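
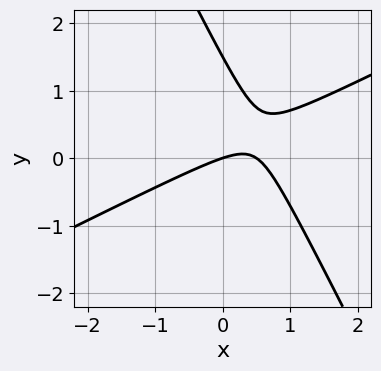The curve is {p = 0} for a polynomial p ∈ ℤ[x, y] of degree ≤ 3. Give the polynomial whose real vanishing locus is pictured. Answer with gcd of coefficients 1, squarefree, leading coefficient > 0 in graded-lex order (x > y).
2*x^2 - 3*x*y - 2*y^2 - x + 3*y

1. deg p = 2.
2. Reading off the gridlines: it meets the y-axis at y = 0 (among the integer gridlines); it crosses the x-axis at the gridline x = 0.
3. These observations pin down the coefficients.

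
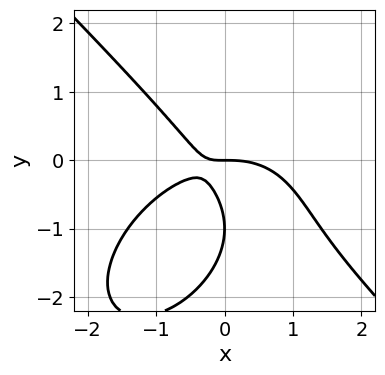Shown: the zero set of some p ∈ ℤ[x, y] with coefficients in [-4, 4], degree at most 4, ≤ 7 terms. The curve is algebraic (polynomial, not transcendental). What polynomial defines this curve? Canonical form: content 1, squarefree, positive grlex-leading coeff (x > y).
x^3 + y^3 + 2*x*y + 2*y^2 + y

(a) Degree: a generic line meets the curve in up to 3 points, so deg p = 3.
(b) Reading off the gridlines: among the integer gridlines, it crosses the y-axis at y ∈ {-1, 0}; one x-axis crossing is at x = 0.
(c) The integer polynomial consistent with all of this is the stated p.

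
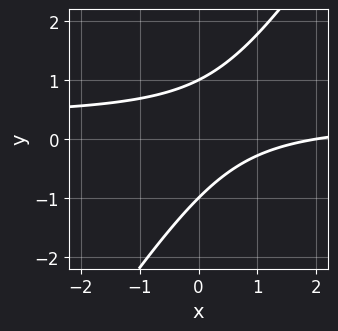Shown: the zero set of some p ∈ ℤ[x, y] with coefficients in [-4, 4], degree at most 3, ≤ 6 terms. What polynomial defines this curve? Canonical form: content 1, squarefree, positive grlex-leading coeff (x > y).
3*x*y - 2*y^2 - x + 2

Degree: a generic line meets the curve in up to 2 points, so deg p = 2.
Observable constraints: the y-axis gridline crossings are at y ∈ {-1, 1}; it meets the x-axis at x = 2 (among the integer gridlines).
These observations pin down the coefficients.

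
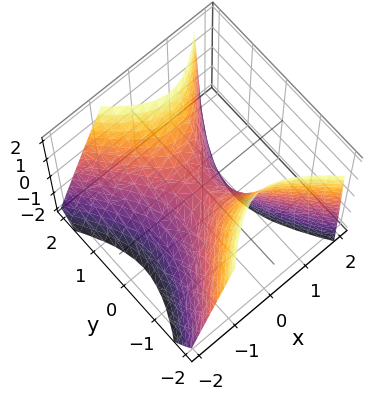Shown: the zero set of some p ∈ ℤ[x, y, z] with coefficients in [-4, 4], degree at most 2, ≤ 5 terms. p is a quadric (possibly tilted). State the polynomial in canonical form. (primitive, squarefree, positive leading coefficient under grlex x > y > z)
3*x^2 - x*z - 2*y^2 + 2*z

(a) The degree is 2 — no degree-1 surface has this shape.
(b) Observable constraints: one z-axis crossing is at z = 0; it meets the y-axis at y = 0 (among the integer gridlines).
(c) Matching integer coefficients to the picture gives p.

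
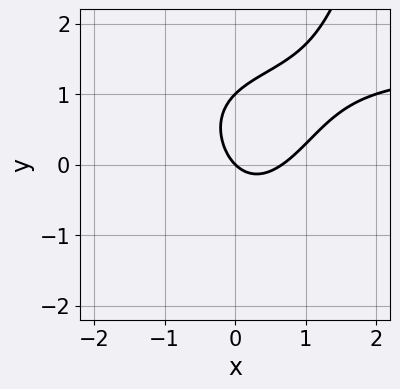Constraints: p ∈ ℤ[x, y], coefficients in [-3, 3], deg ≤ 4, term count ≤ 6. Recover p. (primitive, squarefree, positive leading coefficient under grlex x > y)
2*x^2*y - 3*x^2 - 2*y^2 + 2*x + 2*y

Degree: a generic line meets the curve in up to 3 points, so deg p = 3.
From the axis intercepts and sections: among the integer gridlines, it crosses the y-axis at y ∈ {0, 1}; it meets the x-axis at x = 0 (among the integer gridlines).
Fitting integer coefficients to these (and the overall shape) gives p.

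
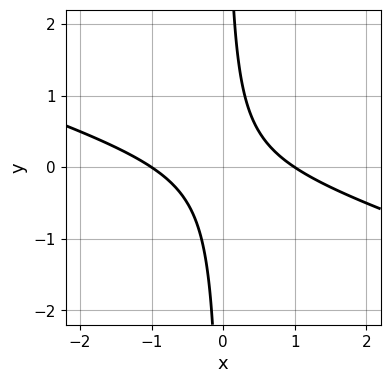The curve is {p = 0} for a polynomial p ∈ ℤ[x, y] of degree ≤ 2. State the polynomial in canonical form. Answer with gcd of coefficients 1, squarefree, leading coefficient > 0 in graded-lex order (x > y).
x^2 + 3*x*y - 1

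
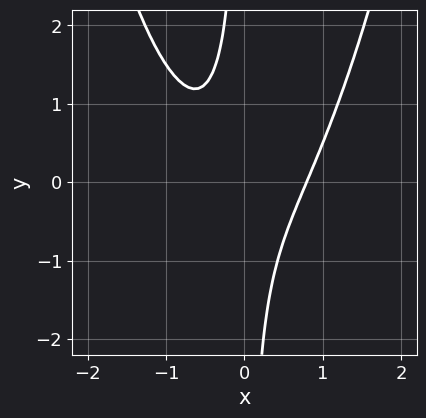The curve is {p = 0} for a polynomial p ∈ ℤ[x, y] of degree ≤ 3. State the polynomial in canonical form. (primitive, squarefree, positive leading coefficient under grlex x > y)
1. Degree: no degree-2 curve has this shape, so deg p = 3.
2. Observable constraints: the curve avoids every integer y-axis point in the box.
3. Solving for integer coefficients yields p as stated.

2*x^3 - 2*x*y - 1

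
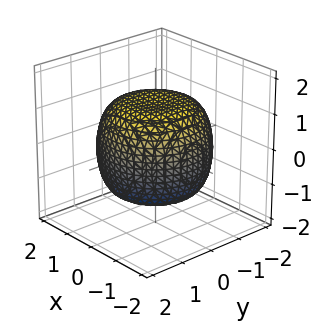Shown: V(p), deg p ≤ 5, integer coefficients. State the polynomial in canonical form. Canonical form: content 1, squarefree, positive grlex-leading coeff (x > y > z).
x^4 + 2*x^2*y^2 + y^4 - x^2 - y^2 + 2*z^2 - 3

The degree is 4 — a generic line meets the surface in up to 4 points.
Symmetry: the surface is invariant under rotation about z: p = q(x² + y², z).
Checking where it meets the axes: a circular section at z = 1 has radius between 1 and 2.
These observations pin down the coefficients.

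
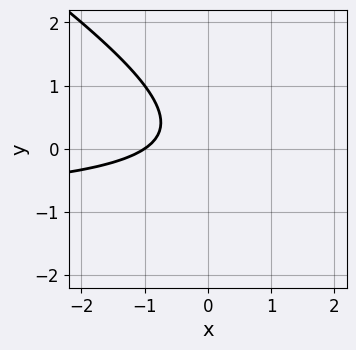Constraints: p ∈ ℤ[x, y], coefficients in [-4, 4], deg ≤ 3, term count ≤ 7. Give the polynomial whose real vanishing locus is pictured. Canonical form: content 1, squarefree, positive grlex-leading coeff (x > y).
1. deg p = 2. The shape is more complex than any degree-1 curve.
2. Observable constraints: it crosses the x-axis at the gridline x = -1; no y-intercept at any integer in the box.
3. Solving for integer coefficients yields p as stated.

2*x*y + 3*y^2 + 2*x - y + 2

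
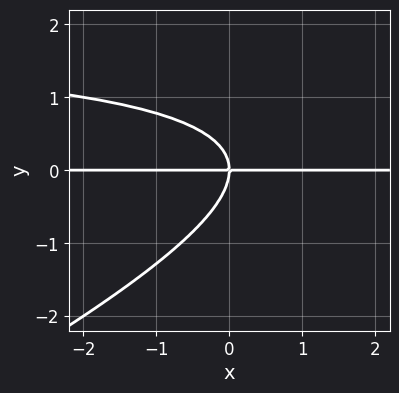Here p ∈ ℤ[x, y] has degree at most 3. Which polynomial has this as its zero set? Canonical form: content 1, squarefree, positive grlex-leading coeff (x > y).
x*y^2 - 2*y^3 - 2*x*y

1. The degree is 3 — a generic line meets the curve in up to 3 points.
2. Observable constraints: every point of the x-axis in the box is on the curve; it crosses the y-axis at the gridline y = 0.
3. These observations pin down the coefficients.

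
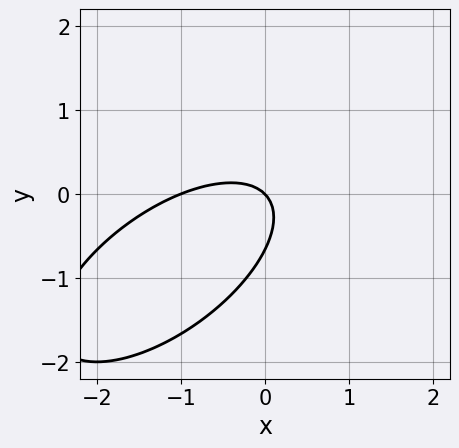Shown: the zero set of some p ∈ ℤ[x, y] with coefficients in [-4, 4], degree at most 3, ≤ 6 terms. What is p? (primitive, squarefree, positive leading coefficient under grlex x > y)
2*x^2 - 3*x*y + 3*y^2 + 2*x + 2*y

(a) Degree: the shape is more complex than any degree-1 curve, so deg p = 2.
(b) Reading off the gridlines: it meets the y-axis at y = 0 (among the integer gridlines); among the integer gridlines, it crosses the x-axis at x ∈ {-1, 0}.
(c) Putting this together gives p.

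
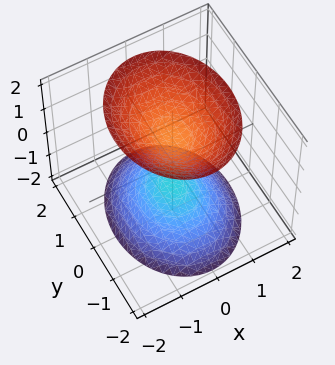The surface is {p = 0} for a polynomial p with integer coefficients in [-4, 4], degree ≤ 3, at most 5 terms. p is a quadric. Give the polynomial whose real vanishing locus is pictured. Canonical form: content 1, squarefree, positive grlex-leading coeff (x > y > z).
(a) There are 2 components. They look like related sheets of one shape, so recover p as a whole.
(b) Degree: two separate bowl-shaped sheets opening away from each other; a quadric, so deg p = 2.
(c) Symmetries: mirror symmetry z ↦ −z ⇒ only even powers of z; mirror symmetry x ↦ −x ⇒ only even powers of x; the y ↦ −y reflection is a symmetry, so y appears only in even powers.
(d) From the axis intercepts and sections: it misses every integer gridline on the y-axis; it misses every integer gridline on the x-axis; among the integer gridlines, it crosses the z-axis at z ∈ {-1, 1}.
(e) Assembling these constraints gives the stated polynomial.

3*x^2 + 2*y^2 - 2*z^2 + 2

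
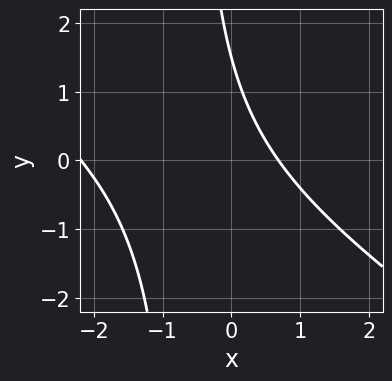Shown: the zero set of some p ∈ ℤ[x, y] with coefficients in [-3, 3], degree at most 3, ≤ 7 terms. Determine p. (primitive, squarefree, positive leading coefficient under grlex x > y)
1. deg p = 2. The shape is more complex than any degree-1 curve.
2. Solving for integer coefficients yields p as stated.

2*x^2 + 3*x*y + 3*x + 2*y - 3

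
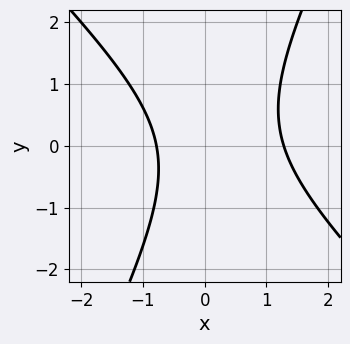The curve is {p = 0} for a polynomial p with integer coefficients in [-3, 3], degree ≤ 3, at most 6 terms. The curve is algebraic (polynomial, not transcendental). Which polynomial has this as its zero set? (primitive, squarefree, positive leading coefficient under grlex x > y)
(a) Degree: the shape is more complex than any degree-1 curve, so deg p = 2.
(b) From the visible intercepts: the curve avoids every integer y-axis point in the box.
(c) Together with the visible shape, these determine p as stated.

2*x^2 + x*y - y^2 - x - 2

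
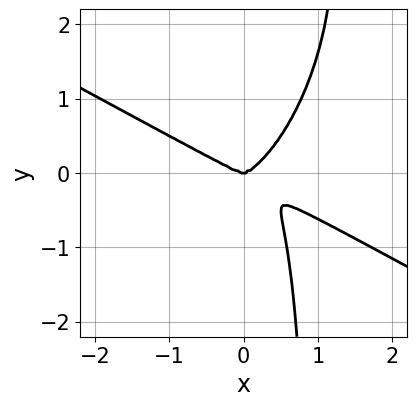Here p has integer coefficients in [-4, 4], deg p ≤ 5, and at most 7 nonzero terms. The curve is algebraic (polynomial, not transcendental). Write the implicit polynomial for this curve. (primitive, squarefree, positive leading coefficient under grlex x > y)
x^4 + x^3*y - x^2*y^2 + x*y^3 - y^3

(a) Degree: a generic line meets the curve in up to 4 points, so deg p = 4.
(b) From the visible intercepts: it meets the x-axis at x = 0 (among the integer gridlines); it crosses the y-axis at the gridline y = 0.
(c) Fitting integer coefficients to these (and the overall shape) gives p.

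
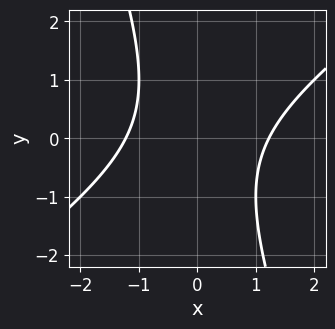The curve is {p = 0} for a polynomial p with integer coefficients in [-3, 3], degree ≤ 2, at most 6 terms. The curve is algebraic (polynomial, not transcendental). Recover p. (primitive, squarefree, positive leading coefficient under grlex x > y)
The degree is 2 — no degree-1 curve has this shape.
Observable constraints: no y-intercept at any integer in the box.
The integer polynomial consistent with all of this is the stated p.

2*x^2 - 2*x*y - y^2 - 3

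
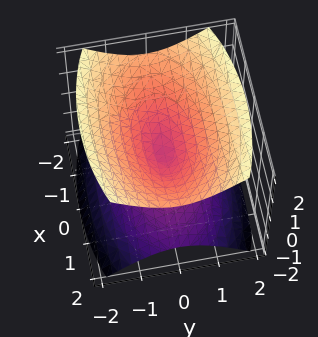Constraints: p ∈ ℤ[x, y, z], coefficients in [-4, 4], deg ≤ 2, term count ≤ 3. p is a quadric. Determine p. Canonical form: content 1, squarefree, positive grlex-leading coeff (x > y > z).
x^2 + 3*y^2 - 3*z^2

(a) I count 2 distinct pieces. Treating them together as one polynomial.
(b) The degree is 2 — a double cone through the origin; a quadric.
(c) Symmetries: it's symmetric under y → −y, forcing even powers of y; it's symmetric under z → −z, forcing even powers of z; mirror symmetry x ↦ −x ⇒ only even powers of x.
(d) From the axis intercepts and sections: it crosses the x-axis at the gridline x = 0; one y-axis crossing is at y = 0; it meets the z-axis at z = 0 (among the integer gridlines).
(e) These observations pin down the coefficients.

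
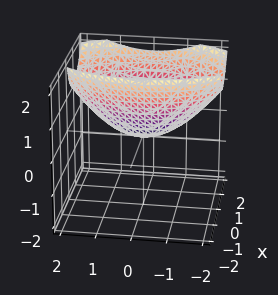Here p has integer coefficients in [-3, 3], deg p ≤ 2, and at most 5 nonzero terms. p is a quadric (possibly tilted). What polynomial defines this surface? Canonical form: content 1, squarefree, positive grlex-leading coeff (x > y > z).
3*x^2 - 2*x*z + y^2 - 3*z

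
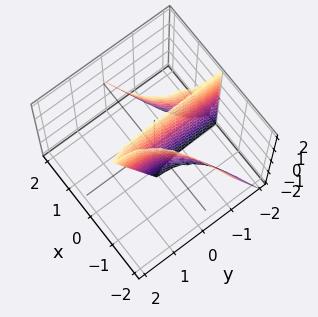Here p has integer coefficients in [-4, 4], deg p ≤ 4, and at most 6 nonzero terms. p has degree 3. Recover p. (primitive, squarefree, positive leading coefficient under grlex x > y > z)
(a) I count 2 distinct pieces. Treating them together as one polynomial.
(b) The degree is 3 — no degree-2 surface has this shape.
(c) From the axis intercepts and sections: the visible z-axis segment lies entirely on the surface; the visible y-axis segment lies entirely on the surface; one x-axis crossing is at x = 0.
(d) The integer polynomial consistent with all of this is the stated p.

x^3 - 3*x^2*y + x^2*z - 2*x^2 - x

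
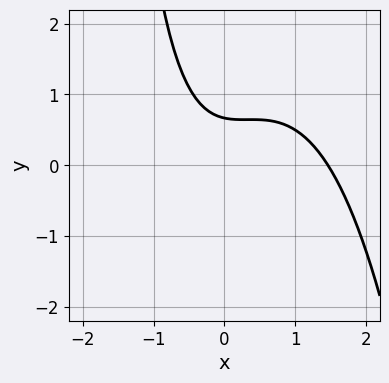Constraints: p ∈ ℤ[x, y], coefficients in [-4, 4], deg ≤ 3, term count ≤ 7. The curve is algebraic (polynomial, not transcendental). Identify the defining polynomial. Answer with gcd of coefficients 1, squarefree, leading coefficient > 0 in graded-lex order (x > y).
1. deg p = 3. The shape is more complex than any degree-2 curve.
2. Putting this together gives p.

2*x^3 - 2*x^2 + x*y + 3*y - 2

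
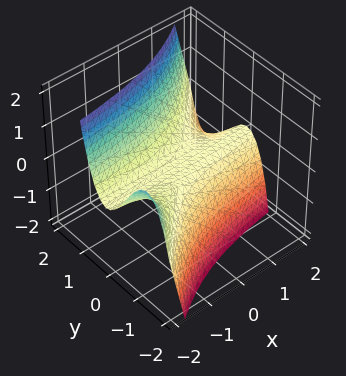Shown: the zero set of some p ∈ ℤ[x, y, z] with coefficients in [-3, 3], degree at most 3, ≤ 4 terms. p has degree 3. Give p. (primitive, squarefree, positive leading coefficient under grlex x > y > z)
x*y^2 - y^3 + z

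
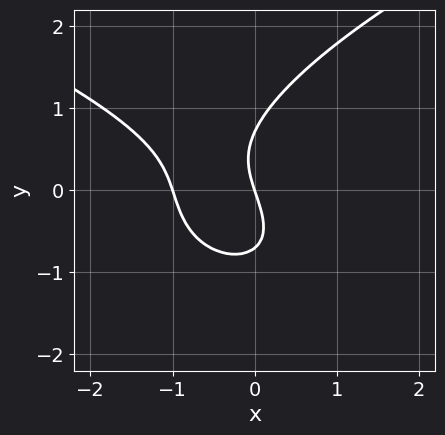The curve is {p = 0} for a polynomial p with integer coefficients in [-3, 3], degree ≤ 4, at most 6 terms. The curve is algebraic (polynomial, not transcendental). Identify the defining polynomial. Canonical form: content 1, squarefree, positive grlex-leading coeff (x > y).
deg p = 3. A generic line meets the curve in up to 3 points.
Against the integer gridlines: among the integer gridlines, it crosses the x-axis at x ∈ {-1, 0}; it crosses the y-axis at the gridline y = 0.
Fitting integer coefficients to these (and the overall shape) gives p.

2*y^3 - 3*x^2 - 2*x*y - 3*x - y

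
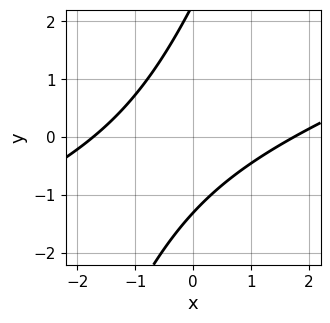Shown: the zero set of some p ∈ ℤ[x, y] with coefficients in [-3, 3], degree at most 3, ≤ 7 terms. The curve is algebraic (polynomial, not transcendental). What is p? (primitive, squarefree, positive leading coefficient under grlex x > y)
x^2 - 3*x*y + y^2 - y - 3

1. The degree is 2 — the shape is more complex than any degree-1 curve.
2. Matching integer coefficients to the picture gives p.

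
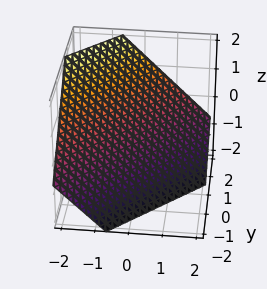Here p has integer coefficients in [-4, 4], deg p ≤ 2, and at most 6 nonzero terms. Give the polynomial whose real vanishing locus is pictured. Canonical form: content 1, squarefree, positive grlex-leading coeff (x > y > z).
3*x - 3*y + 3*z + 2

1. The degree is 1 — the surface is flat (a plane).
2. The integer polynomial consistent with all of this is the stated p.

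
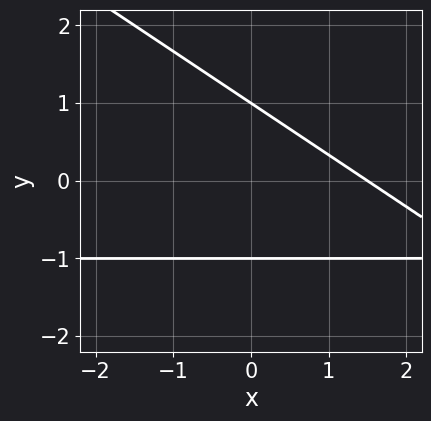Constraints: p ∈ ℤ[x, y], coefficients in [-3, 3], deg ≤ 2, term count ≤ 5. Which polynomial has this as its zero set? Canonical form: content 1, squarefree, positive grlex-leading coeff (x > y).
(a) Degree: a generic line meets the curve in up to 2 points, so deg p = 2.
(b) From the visible intercepts: among the integer gridlines, it crosses the y-axis at y ∈ {-1, 1}.
(c) Solving for integer coefficients yields p as stated.

2*x*y + 3*y^2 + 2*x - 3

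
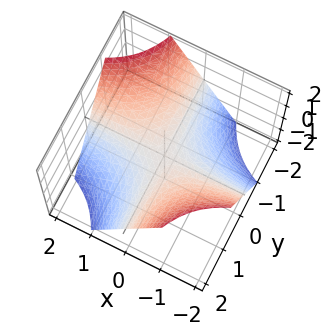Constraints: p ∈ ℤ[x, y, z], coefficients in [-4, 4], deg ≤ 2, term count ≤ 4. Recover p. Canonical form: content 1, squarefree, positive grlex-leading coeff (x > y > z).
x*y + z

(a) deg p = 2. A hyperbolic paraboloid; a quadric.
(b) From the axis intercepts and sections: every point of the y-axis in the box is on the surface; the visible x-axis segment lies entirely on the surface; it meets the z-axis at z = 0 (among the integer gridlines).
(c) The integer polynomial consistent with all of this is the stated p.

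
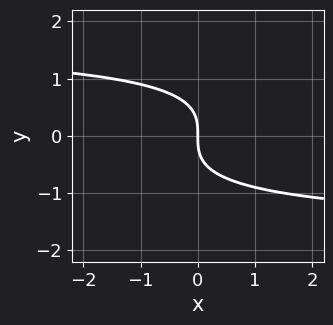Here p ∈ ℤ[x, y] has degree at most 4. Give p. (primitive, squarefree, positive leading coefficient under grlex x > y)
x*y^2 - 3*y^3 - 3*x

deg p = 3. No degree-2 curve has this shape.
From the visible intercepts: one y-axis crossing is at y = 0; it crosses the x-axis at the gridline x = 0.
Assembling these constraints gives the stated polynomial.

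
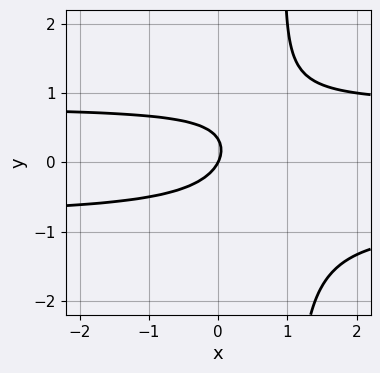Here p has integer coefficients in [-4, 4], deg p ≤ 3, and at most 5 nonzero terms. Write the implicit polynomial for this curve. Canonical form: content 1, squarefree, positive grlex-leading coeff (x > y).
The degree is 3 — no degree-2 curve has this shape.
Against the integer gridlines: one x-axis crossing is at x = 0; it crosses the y-axis at the gridline y = 0.
Putting this together gives p.

3*x*y^2 - 3*y^2 - 2*x + y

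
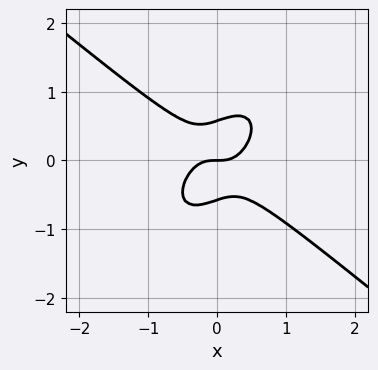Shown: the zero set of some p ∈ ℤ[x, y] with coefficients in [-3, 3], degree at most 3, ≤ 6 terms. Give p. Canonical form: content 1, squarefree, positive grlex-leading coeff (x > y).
Degree: a generic line meets the curve in up to 3 points, so deg p = 3.
Observable constraints: it meets the y-axis at y = 0 (among the integer gridlines); it meets the x-axis at x = 0 (among the integer gridlines).
These observations pin down the coefficients.

3*x^3 - 2*x*y^2 + 3*y^3 - y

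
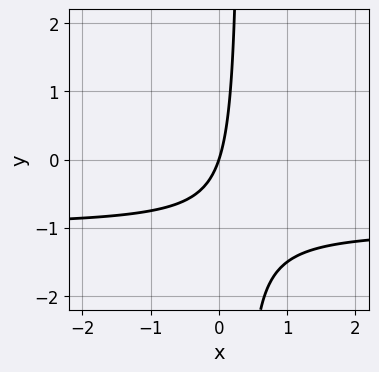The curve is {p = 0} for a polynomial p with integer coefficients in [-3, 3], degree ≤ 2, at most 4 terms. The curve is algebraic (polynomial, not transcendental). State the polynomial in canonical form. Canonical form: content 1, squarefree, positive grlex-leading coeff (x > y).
3*x*y + 3*x - y

deg p = 2. No degree-1 curve has this shape.
From the axis intercepts and sections: one x-axis crossing is at x = 0; it meets the y-axis at y = 0 (among the integer gridlines).
Matching integer coefficients to the picture gives p.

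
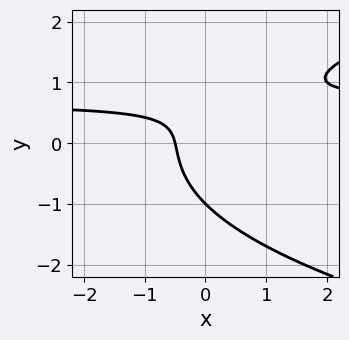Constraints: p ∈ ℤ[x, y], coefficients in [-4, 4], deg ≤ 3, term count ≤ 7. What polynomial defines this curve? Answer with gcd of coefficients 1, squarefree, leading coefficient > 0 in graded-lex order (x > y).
2*y^3 - 3*x*y + 2*x - y + 1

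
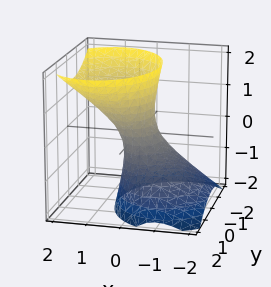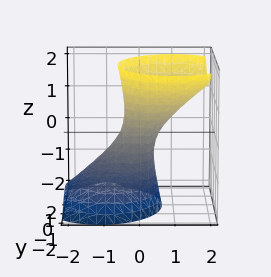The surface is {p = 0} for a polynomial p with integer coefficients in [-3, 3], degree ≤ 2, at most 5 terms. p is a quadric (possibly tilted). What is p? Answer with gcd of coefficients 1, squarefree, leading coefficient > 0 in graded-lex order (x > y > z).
3*x^2 - 3*x*z + 2*y^2 - z^2 - 1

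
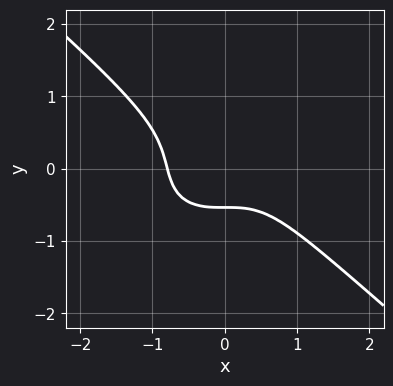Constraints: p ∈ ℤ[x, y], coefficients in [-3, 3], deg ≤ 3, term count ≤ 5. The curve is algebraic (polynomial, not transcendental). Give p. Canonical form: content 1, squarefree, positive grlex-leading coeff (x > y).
2*x^3 + 3*y^3 + y + 1

1. deg p = 3. No degree-2 curve has this shape.
2. The integer polynomial consistent with all of this is the stated p.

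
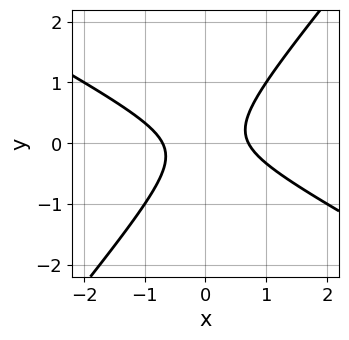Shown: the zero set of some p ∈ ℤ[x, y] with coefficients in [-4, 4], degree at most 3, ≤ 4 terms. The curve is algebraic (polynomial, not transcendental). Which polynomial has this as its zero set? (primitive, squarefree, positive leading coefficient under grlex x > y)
The degree is 2 — the shape is more complex than any degree-1 curve.
From the visible intercepts: no y-intercept at any integer in the box.
Putting this together gives p.

2*x^2 + 2*x*y - 3*y^2 - 1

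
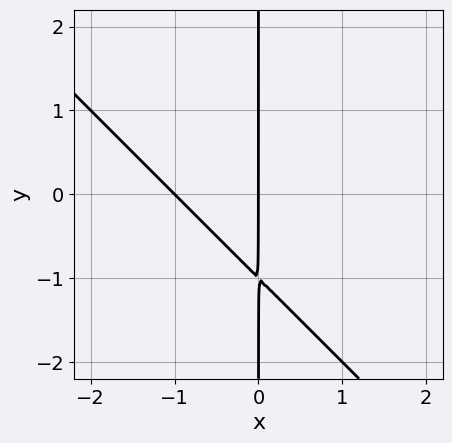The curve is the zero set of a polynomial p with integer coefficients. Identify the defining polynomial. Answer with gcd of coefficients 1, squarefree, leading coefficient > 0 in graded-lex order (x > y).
First, the degree is 2 — no degree-1 curve has this shape.
Then, against the integer gridlines: the x-axis gridline crossings are at x ∈ {-1, 0}; the visible y-axis segment lies entirely on the curve.
Finally, fitting integer coefficients to these (and the overall shape) gives p.

x^2 + x*y + x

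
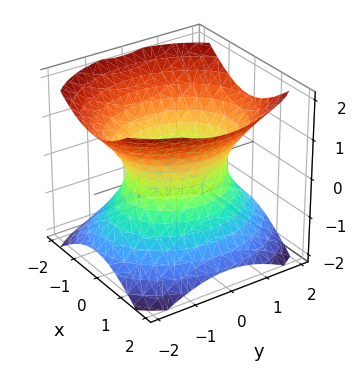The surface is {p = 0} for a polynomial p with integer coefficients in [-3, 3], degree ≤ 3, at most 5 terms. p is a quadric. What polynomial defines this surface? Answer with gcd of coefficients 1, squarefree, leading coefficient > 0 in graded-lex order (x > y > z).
3*x^2 + 2*y^2 - 3*z^2 - 3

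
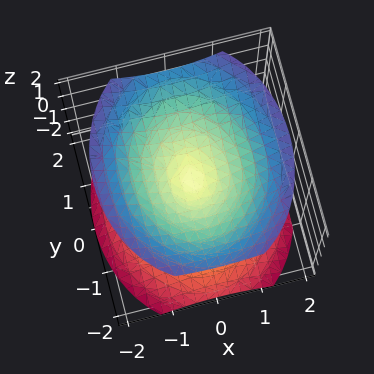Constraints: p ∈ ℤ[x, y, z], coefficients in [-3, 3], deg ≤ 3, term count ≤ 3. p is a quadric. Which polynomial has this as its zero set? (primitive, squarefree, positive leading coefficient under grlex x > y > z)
3*x^2 + 2*y^2 - 3*z^2

1. There are 2 components.
2. deg p = 2.
3. Symmetries: it's symmetric under x → −x, forcing even powers of x; mirror symmetry y ↦ −y ⇒ only even powers of y; it's symmetric under z → −z, forcing even powers of z.
4. Reading off the gridlines: it crosses the y-axis at the gridline y = 0; one z-axis crossing is at z = 0; it crosses the x-axis at the gridline x = 0.
5. The integer polynomial consistent with all of this is the stated p.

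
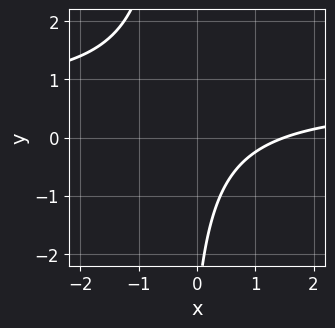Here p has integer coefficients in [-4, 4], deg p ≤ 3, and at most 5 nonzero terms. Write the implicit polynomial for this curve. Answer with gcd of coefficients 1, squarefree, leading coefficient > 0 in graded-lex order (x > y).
1. deg p = 2. No degree-1 curve has this shape.
2. From the axis intercepts and sections: no y-intercept at any integer in the box.
3. Matching integer coefficients to the picture gives p.

3*x*y - 2*x + y + 3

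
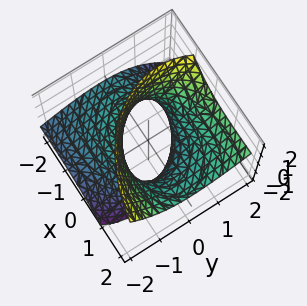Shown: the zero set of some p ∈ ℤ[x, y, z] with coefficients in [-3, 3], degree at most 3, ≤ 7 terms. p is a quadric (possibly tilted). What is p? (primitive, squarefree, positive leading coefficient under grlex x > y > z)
x^2 - 3*x*z + 2*y^2 - 2*y*z - z^2 - 2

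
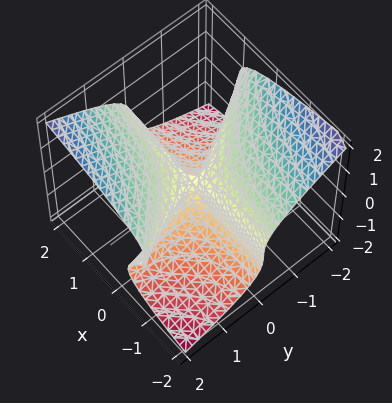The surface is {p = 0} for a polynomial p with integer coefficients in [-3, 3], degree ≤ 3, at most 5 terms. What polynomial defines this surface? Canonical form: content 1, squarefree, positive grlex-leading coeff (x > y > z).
The degree is 3 — the shape is more complex than any degree-2 surface.
Observable constraints: it meets the z-axis at z = 0 (among the integer gridlines); the visible x-axis segment lies entirely on the surface; one y-axis crossing is at y = 0.
Together with the visible shape, these determine p as stated.

y^2*z - 3*z^3 + 3*x*y + y^2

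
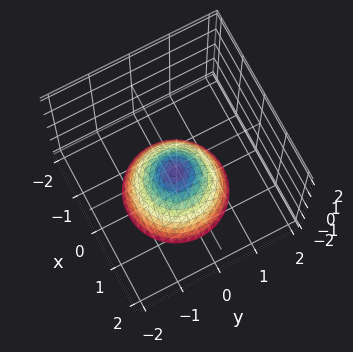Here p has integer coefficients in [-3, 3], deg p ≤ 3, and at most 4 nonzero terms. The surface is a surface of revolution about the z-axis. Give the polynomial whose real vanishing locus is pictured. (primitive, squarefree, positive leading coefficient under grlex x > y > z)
2*x^2 + 2*y^2 + 2*z + 1

First, deg p = 2. A generic line meets the surface in up to 2 points.
Then, symmetries: the surface is invariant under rotation about z: p = q(x² + y², z).
Then, observable constraints: no x-intercept at any integer in the box; it misses every integer gridline on the y-axis; a circular section at z = -1 has radius between 0 and 1.
Finally, together with the visible shape, these determine p as stated.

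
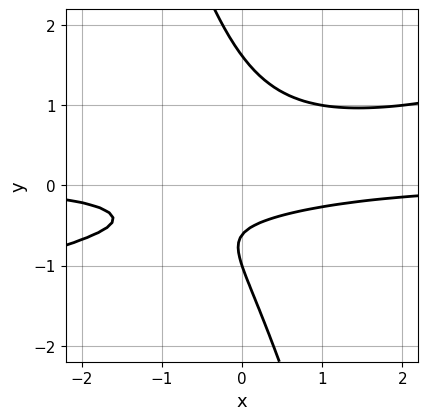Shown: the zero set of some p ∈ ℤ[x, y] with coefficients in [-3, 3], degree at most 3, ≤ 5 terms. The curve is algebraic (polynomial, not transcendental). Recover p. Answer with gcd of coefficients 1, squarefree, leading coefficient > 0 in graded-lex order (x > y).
x^2*y - 3*x*y^2 - y^3 + 2*y + 1

1. deg p = 3.
2. From the visible intercepts: it meets the y-axis at y = -1 (among the integer gridlines); it misses every integer gridline on the x-axis.
3. Assembling these constraints gives the stated polynomial.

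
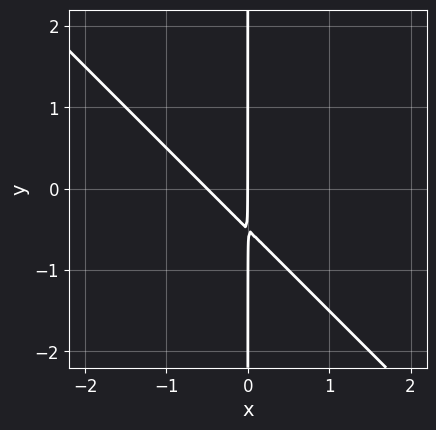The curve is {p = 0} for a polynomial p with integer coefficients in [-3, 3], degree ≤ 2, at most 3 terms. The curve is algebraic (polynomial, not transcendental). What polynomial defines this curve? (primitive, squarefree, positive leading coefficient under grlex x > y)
First, the degree is 2 — the shape is more complex than any degree-1 curve.
Then, checking where it meets the axes: one x-axis crossing is at x = 0; the visible y-axis segment lies entirely on the curve.
Finally, together with the visible shape, these determine p as stated.

2*x^2 + 2*x*y + x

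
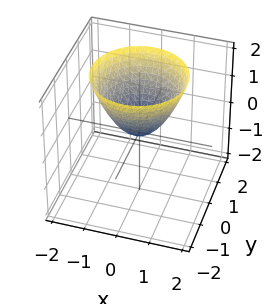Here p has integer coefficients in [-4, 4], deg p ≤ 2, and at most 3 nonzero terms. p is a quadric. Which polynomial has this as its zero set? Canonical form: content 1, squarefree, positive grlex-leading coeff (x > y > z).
x^2 + y^2 - z

deg p = 2.
Symmetries: rotational symmetry about the z-axis ⇒ p depends on x, y only through x² + y².
From the visible intercepts: it crosses the y-axis at the gridline y = 0; a circular section at z = 2 has radius between 1 and 2; one x-axis crossing is at x = 0.
Putting this together gives p.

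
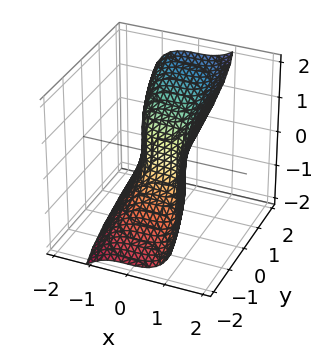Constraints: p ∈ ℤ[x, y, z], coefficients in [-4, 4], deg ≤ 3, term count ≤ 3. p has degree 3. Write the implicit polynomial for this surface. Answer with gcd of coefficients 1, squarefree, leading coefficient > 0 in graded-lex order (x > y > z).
First, deg p = 3. The shape is more complex than any degree-2 surface.
Then, against the integer gridlines: it crosses the x-axis at the gridline x = 0; it crosses the y-axis at the gridline y = 0; it meets the z-axis at z = 0 (among the integer gridlines).
Finally, matching integer coefficients to the picture gives p.

3*x^3 - z^3 + 3*y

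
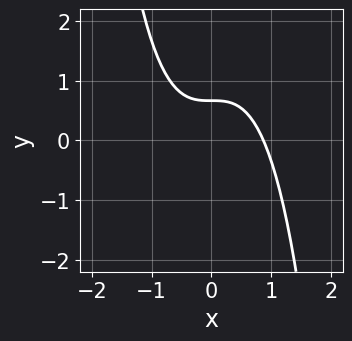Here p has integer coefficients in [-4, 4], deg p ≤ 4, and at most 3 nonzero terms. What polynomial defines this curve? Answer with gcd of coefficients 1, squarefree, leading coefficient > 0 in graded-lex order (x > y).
3*x^3 + 3*y - 2

The degree is 3 — the shape is more complex than any degree-2 curve.
Solving for integer coefficients yields p as stated.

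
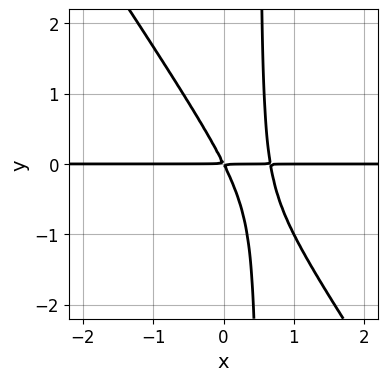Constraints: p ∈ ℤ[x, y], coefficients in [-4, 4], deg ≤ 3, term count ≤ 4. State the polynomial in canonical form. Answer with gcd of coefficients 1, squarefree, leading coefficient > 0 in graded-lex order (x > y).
3*x^2*y + 2*x*y^2 - 2*x*y - y^2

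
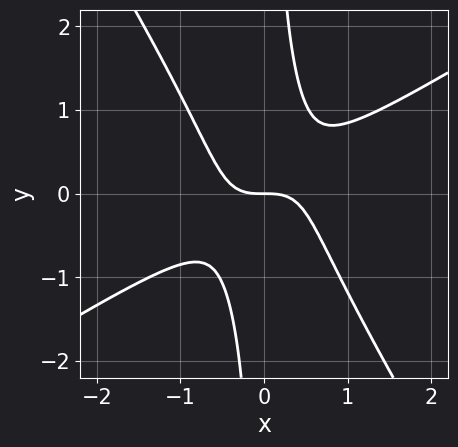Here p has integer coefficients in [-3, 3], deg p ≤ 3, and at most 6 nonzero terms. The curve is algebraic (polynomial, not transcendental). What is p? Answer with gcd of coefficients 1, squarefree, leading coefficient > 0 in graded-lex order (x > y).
First, deg p = 3. A generic line meets the curve in up to 3 points.
Next, from the axis intercepts and sections: it crosses the x-axis at the gridline x = 0; one y-axis crossing is at y = 0.
Finally, fitting integer coefficients to these (and the overall shape) gives p.

3*x^3 - 3*x^2*y - 3*x*y^2 + 2*y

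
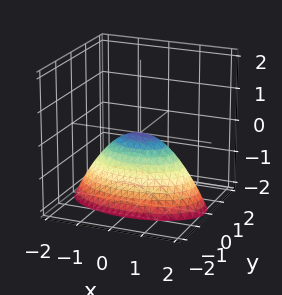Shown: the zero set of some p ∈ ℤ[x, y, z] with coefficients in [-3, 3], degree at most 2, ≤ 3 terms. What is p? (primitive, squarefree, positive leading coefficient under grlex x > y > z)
x^2 + 3*y^2 + 2*z

(a) The degree is 2 — a single bowl opening along one axis; a quadric.
(b) Symmetries: it's symmetric under y → −y, forcing even powers of y; the x ↦ −x reflection is a symmetry, so x appears only in even powers.
(c) Against the integer gridlines: one y-axis crossing is at y = 0; it meets the x-axis at x = 0 (among the integer gridlines); it crosses the z-axis at the gridline z = 0.
(d) The integer polynomial consistent with all of this is the stated p.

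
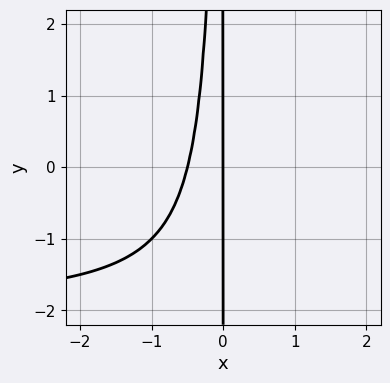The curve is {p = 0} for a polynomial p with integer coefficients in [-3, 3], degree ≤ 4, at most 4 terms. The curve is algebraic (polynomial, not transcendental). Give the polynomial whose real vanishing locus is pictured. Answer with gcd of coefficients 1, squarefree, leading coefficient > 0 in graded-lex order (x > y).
1. The degree is 3 — a generic line meets the curve in up to 3 points.
2. From the visible intercepts: it meets the x-axis at x = 0 (among the integer gridlines); every point of the y-axis in the box is on the curve.
3. The integer polynomial consistent with all of this is the stated p.

x^2*y + 2*x^2 + x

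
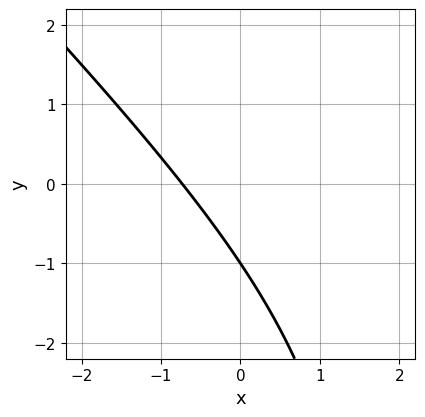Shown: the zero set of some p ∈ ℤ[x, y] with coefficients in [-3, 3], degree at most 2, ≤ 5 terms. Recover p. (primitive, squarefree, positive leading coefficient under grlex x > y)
1. Degree: a generic line meets the curve in up to 2 points, so deg p = 2.
2. Against the integer gridlines: one y-axis crossing is at y = -1.
3. Putting this together gives p.

x^2 + x*y - 2*x - 2*y - 2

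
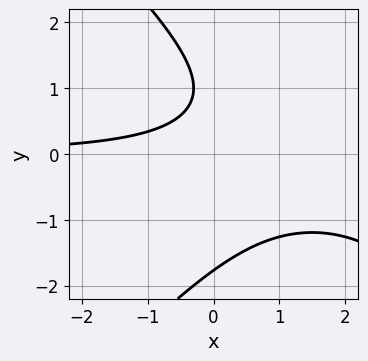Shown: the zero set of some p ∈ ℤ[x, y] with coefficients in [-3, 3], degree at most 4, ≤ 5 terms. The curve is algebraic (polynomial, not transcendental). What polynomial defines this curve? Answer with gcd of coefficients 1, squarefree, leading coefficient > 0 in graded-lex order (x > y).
x^2*y - y^3 - 3*x*y + 2*y - 2

(a) deg p = 3.
(b) Checking where it meets the axes: it misses every integer gridline on the x-axis.
(c) Together with the visible shape, these determine p as stated.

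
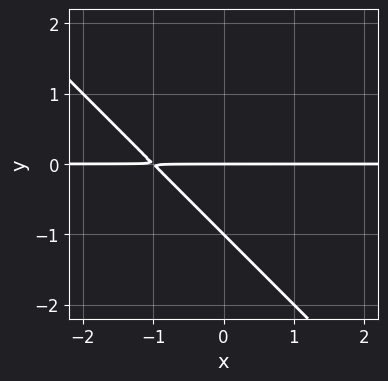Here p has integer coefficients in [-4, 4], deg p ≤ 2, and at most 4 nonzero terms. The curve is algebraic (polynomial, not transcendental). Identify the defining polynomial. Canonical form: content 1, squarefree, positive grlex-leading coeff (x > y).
The degree is 2 — a generic line meets the curve in up to 2 points.
Observable constraints: the y-axis gridline crossings are at y ∈ {-1, 0}; the visible x-axis segment lies entirely on the curve.
The integer polynomial consistent with all of this is the stated p.

x*y + y^2 + y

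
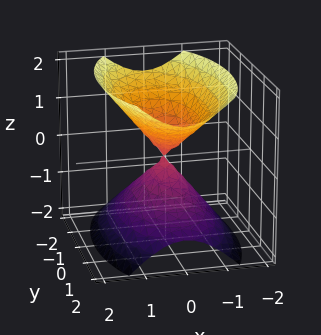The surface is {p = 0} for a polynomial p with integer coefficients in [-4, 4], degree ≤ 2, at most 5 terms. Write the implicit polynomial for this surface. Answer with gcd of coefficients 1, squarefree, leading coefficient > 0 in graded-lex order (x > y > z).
There are 2 components. They look like related sheets of one shape, so recover p as a whole.
The degree is 2 — a double cone through the origin; a quadric.
Symmetries: mirror symmetry z ↦ −z ⇒ only even powers of z; it's symmetric under y → −y, forcing even powers of y; it's symmetric under x → −x, forcing even powers of x.
From the axis intercepts and sections: it meets the z-axis at z = 0 (among the integer gridlines); it crosses the y-axis at the gridline y = 0; one x-axis crossing is at x = 0.
Fitting integer coefficients to these (and the overall shape) gives p.

3*x^2 + y^2 - 2*z^2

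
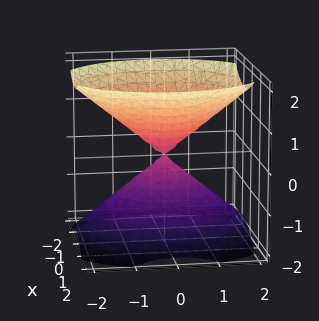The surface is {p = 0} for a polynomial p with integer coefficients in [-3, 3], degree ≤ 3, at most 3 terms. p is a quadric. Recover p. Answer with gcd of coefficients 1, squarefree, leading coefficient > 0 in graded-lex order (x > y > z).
(a) The picture has 2 separate pieces. They look like related sheets of one shape, so recover p as a whole.
(b) The degree is 2 — two nappes meeting at a single point; a quadric.
(c) Symmetries: it's symmetric under z → −z, forcing even powers of z; it's symmetric under x → −x, forcing even powers of x; mirror symmetry y ↦ −y ⇒ only even powers of y.
(d) Reading off the gridlines: it crosses the z-axis at the gridline z = 0; it crosses the y-axis at the gridline y = 0.
(e) The integer polynomial consistent with all of this is the stated p.

3*x^2 + 2*y^2 - 3*z^2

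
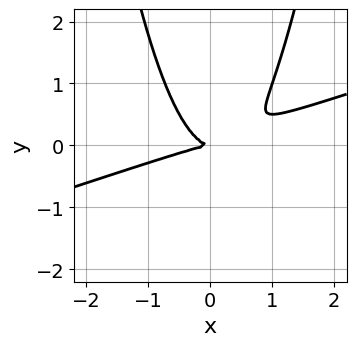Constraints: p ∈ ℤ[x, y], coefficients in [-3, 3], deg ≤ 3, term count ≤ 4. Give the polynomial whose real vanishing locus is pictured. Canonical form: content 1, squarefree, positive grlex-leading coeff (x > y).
x^3 - 3*x^2*y + 2*y^2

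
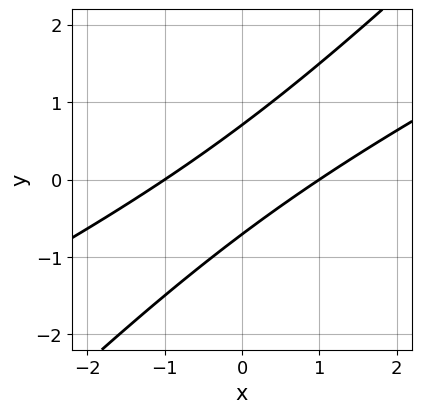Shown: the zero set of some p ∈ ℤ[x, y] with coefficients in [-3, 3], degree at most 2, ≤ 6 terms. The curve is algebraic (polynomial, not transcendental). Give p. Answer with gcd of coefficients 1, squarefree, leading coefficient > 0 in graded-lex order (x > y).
deg p = 2. A generic line meets the curve in up to 2 points.
Reading off the gridlines: among the integer gridlines, it crosses the x-axis at x ∈ {-1, 1}.
Fitting integer coefficients to these (and the overall shape) gives p.

x^2 - 3*x*y + 2*y^2 - 1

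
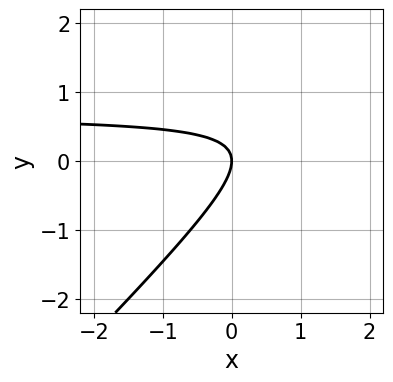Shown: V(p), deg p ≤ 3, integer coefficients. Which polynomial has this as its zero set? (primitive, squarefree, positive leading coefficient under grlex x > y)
3*x*y - 3*y^2 - 2*x

Degree: no degree-1 curve has this shape, so deg p = 2.
Checking where it meets the axes: one y-axis crossing is at y = 0; it meets the x-axis at x = 0 (among the integer gridlines).
Putting this together gives p.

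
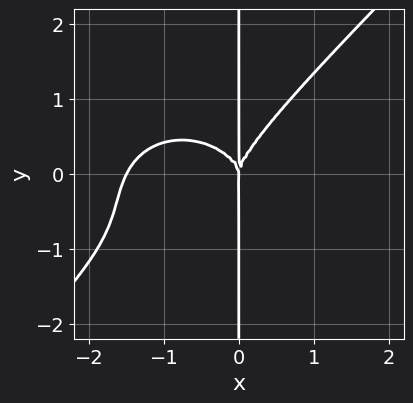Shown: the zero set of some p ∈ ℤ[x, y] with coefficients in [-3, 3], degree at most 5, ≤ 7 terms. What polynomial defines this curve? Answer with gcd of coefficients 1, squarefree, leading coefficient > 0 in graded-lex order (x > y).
(a) The degree is 4 — a generic line meets the curve in up to 4 points.
(b) Reading off the gridlines: the visible y-axis segment lies entirely on the curve; it meets the x-axis at x = 0 (among the integer gridlines).
(c) Together with the visible shape, these determine p as stated.

2*x^4 - x^3*y + 2*x^2*y^2 - 3*x*y^3 + 3*x^3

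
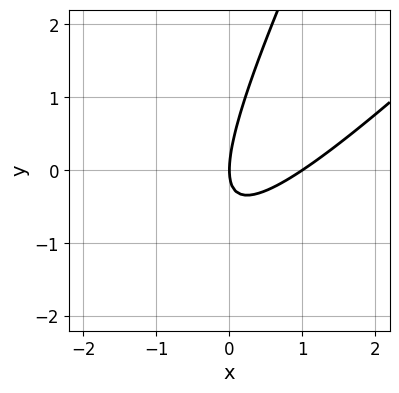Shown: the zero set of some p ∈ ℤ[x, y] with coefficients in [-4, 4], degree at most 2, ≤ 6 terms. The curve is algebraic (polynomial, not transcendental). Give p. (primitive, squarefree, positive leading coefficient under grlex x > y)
2*x^2 - 3*x*y + y^2 - 2*x

First, deg p = 2. The shape is more complex than any degree-1 curve.
Next, against the integer gridlines: it crosses the y-axis at the gridline y = 0; the x-axis gridline crossings are at x ∈ {0, 1}.
Finally, solving for integer coefficients yields p as stated.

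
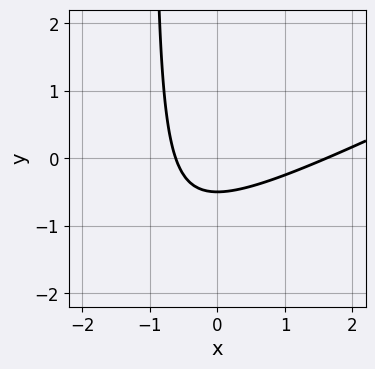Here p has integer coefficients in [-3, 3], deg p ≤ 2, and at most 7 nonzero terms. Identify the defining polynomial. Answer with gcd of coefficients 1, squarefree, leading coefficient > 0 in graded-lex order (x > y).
1. Degree: no degree-1 curve has this shape, so deg p = 2.
2. Matching integer coefficients to the picture gives p.

x^2 - 2*x*y - x - 2*y - 1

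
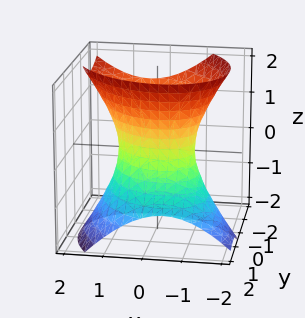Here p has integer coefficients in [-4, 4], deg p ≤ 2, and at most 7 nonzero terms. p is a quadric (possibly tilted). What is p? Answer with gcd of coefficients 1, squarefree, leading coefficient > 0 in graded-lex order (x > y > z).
2*x^2 + x*y + 2*y^2 + 2*y*z - z^2 - 2

The degree is 2 — no degree-1 surface has this shape.
From the axis intercepts and sections: the y-axis gridline crossings are at y ∈ {-1, 1}; it misses every integer gridline on the z-axis; the x-axis gridline crossings are at x ∈ {-1, 1}.
Matching integer coefficients to the picture gives p.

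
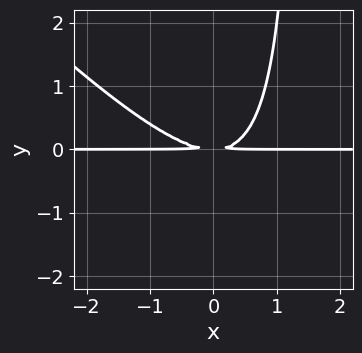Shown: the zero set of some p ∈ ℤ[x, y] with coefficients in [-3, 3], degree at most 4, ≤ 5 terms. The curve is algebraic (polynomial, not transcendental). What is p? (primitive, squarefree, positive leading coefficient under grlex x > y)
First, degree: a generic line meets the curve in up to 3 points, so deg p = 3.
Then, against the integer gridlines: every point of the x-axis in the box is on the curve.
Finally, solving for integer coefficients yields p as stated.

2*x^2*y + 2*x*y^2 - 3*y^2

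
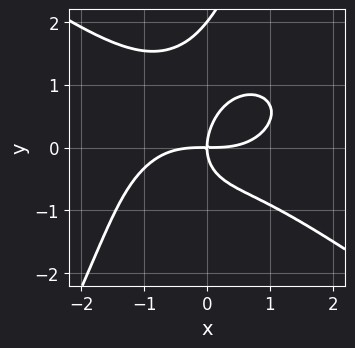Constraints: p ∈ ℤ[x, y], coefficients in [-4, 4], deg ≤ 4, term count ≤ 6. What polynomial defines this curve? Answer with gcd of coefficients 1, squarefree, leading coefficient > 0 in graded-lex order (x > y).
x^4 + 2*x*y^3 - y^4 + 2*y^3 - 3*x*y

deg p = 4. A generic line meets the curve in up to 4 points.
Observable constraints: among the integer gridlines, it crosses the y-axis at y ∈ {0, 2}; it meets the x-axis at x = 0 (among the integer gridlines).
Assembling these constraints gives the stated polynomial.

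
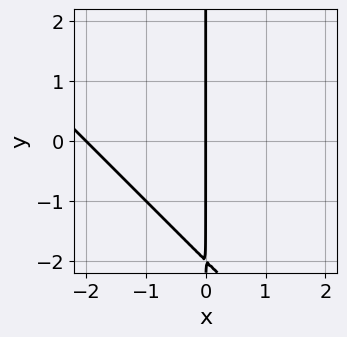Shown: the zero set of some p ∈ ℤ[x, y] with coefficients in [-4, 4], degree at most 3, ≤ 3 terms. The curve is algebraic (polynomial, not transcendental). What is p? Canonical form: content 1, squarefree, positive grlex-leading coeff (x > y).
x^2 + x*y + 2*x

First, deg p = 2. A generic line meets the curve in up to 2 points.
Next, against the integer gridlines: among the integer gridlines, it crosses the x-axis at x ∈ {-2, 0}; the visible y-axis segment lies entirely on the curve.
Finally, the integer polynomial consistent with all of this is the stated p.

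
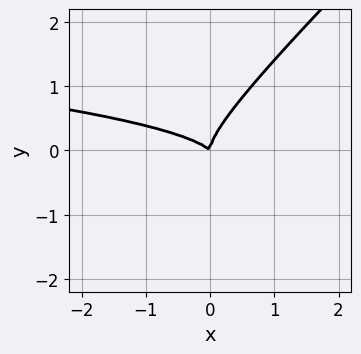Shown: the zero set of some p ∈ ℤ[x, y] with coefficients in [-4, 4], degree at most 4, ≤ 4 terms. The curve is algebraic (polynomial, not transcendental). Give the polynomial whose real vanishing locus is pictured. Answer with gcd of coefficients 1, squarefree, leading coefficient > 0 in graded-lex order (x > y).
3*x*y^2 - 3*y^3 + x^2 + x*y

1. The degree is 3 — a generic line meets the curve in up to 3 points.
2. Observable constraints: it meets the y-axis at y = 0 (among the integer gridlines); it crosses the x-axis at the gridline x = 0.
3. Fitting integer coefficients to these (and the overall shape) gives p.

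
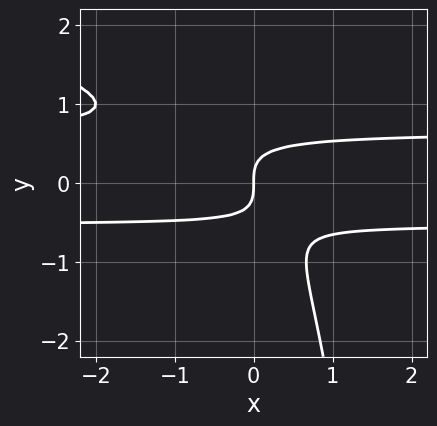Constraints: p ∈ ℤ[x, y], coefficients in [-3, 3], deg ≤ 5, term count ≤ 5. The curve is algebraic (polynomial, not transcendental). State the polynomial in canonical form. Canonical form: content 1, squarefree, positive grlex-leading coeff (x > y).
x*y^3 - 3*x*y^2 - 2*y^3 + x

First, deg p = 4. The shape is more complex than any degree-3 curve.
Then, observable constraints: it meets the y-axis at y = 0 (among the integer gridlines); it crosses the x-axis at the gridline x = 0.
Finally, assembling these constraints gives the stated polynomial.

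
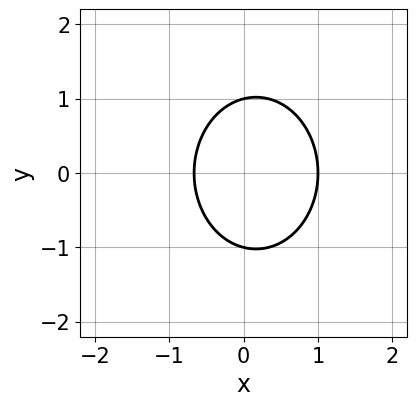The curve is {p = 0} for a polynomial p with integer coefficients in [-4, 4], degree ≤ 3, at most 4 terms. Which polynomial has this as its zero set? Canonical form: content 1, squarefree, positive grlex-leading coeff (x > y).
3*x^2 + 2*y^2 - x - 2

The degree is 2 — a generic line meets the curve in up to 2 points.
Symmetries: mirror symmetry y ↦ −y ⇒ only even powers of y.
Against the integer gridlines: among the integer gridlines, it crosses the y-axis at y ∈ {-1, 1}; it crosses the x-axis at the gridline x = 1.
Assembling these constraints gives the stated polynomial.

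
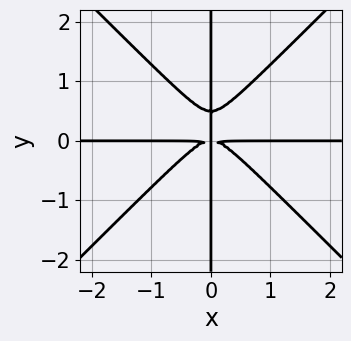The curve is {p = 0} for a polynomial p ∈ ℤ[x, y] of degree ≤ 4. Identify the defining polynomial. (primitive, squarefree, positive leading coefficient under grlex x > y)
2*x^3*y - 2*x*y^3 + x*y^2

deg p = 4. No degree-3 curve has this shape.
From the axis intercepts and sections: the visible y-axis segment lies entirely on the curve; the visible x-axis segment lies entirely on the curve.
These observations pin down the coefficients.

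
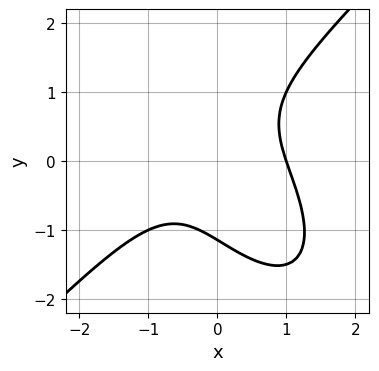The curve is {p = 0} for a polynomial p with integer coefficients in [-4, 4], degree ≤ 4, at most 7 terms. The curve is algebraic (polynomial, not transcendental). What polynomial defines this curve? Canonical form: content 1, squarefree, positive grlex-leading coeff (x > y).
3*x^3 - x*y^2 - 2*y^3 + 3*x*y - 3

First, deg p = 3.
Then, observable constraints: it crosses the x-axis at the gridline x = 1.
Finally, fitting integer coefficients to these (and the overall shape) gives p.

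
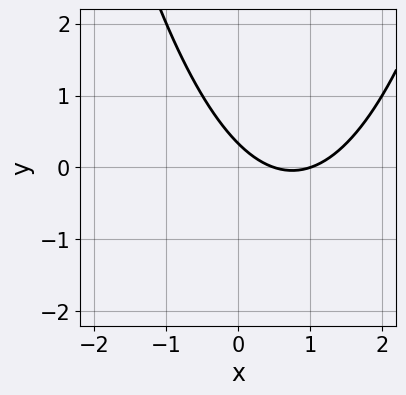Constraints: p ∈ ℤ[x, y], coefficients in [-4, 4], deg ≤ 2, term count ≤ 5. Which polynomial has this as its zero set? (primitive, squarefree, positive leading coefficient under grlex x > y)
2*x^2 - 3*x - 3*y + 1

deg p = 2. The shape is more complex than any degree-1 curve.
Checking where it meets the axes: one x-axis crossing is at x = 1.
Assembling these constraints gives the stated polynomial.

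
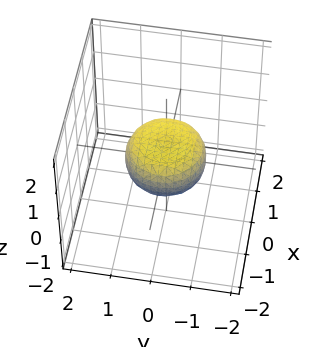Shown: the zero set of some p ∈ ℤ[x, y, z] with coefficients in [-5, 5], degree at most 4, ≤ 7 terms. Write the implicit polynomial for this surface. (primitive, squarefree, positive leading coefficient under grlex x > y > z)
2*x^4 + 4*x^2*y^2 + 2*y^4 - x^2 - y^2 + 3*z^2 - 1

The degree is 4 — the shape is more complex than any degree-3 surface.
Symmetries: the z-axis is an axis of rotation, so x and y enter only as x² + y².
From the visible intercepts: a circular section at z = 0 has radius exactly 1; among the integer gridlines, it crosses the x-axis at x ∈ {-1, 1}.
The integer polynomial consistent with all of this is the stated p. Check: (0, 1, 0) on the y-axis lies on the surface, and p(0, 1, 0) = 0. ✓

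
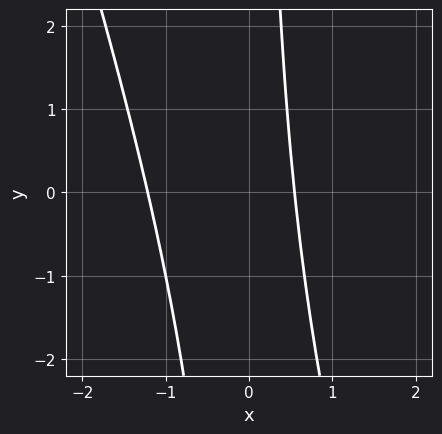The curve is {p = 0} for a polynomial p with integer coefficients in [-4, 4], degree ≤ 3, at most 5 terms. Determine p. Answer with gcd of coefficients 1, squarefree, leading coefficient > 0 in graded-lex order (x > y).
(a) Degree: no degree-1 curve has this shape, so deg p = 2.
(b) From the visible intercepts: no y-intercept at any integer in the box.
(c) Together with the visible shape, these determine p as stated.

3*x^2 + x*y + 2*x - 2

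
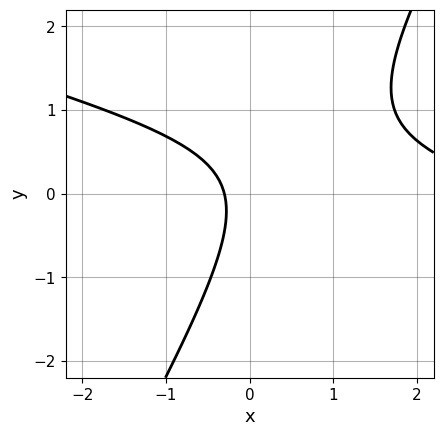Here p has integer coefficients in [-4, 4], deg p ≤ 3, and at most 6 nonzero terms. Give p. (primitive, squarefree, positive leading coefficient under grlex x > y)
1. deg p = 2. A generic line meets the curve in up to 2 points.
2. Against the integer gridlines: no y-intercept at any integer in the box.
3. Solving for integer coefficients yields p as stated.

x^2 + 3*x*y - 2*y^2 - 3*x - 1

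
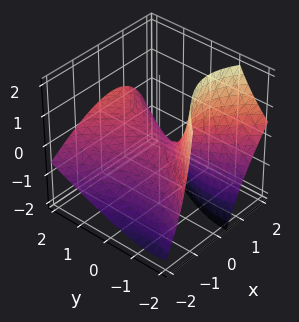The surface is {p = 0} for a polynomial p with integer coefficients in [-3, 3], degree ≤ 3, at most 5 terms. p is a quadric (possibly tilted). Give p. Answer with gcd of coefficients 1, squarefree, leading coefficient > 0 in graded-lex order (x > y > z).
2*x^2 - 2*x*z - y^2 + 2*y*z + 3*z

First, the degree is 2 — no degree-1 surface has this shape.
Then, reading off the gridlines: it meets the y-axis at y = 0 (among the integer gridlines); one x-axis crossing is at x = 0; one z-axis crossing is at z = 0.
Finally, putting this together gives p.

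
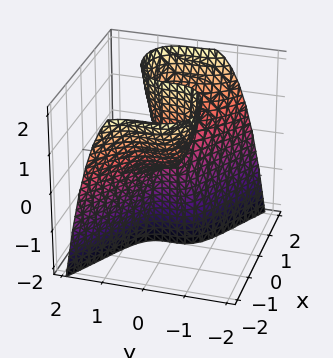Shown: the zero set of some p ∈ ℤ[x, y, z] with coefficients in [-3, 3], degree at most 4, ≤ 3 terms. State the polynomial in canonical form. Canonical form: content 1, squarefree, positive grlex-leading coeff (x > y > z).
x^3 + 3*y^3 - 2*x*z

Degree: a generic line meets the surface in up to 3 points, so deg p = 3.
Against the integer gridlines: it meets the y-axis at y = 0 (among the integer gridlines); every point of the z-axis in the box is on the surface; one x-axis crossing is at x = 0.
These observations pin down the coefficients.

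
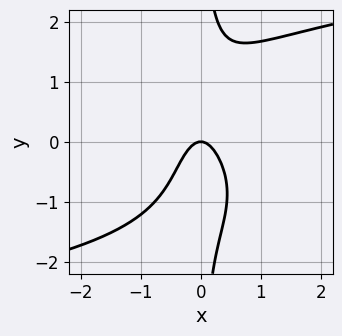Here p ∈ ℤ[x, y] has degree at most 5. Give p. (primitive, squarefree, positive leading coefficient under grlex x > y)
The degree is 4 — a generic line meets the curve in up to 4 points.
From the axis intercepts and sections: it crosses the x-axis at the gridline x = 0; it meets the y-axis at y = 0 (among the integer gridlines).
Matching integer coefficients to the picture gives p.

x*y^3 - 3*x^2 - y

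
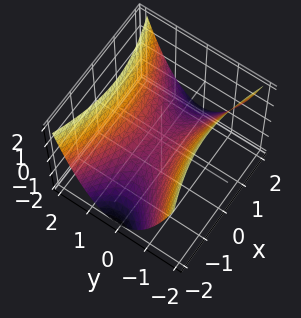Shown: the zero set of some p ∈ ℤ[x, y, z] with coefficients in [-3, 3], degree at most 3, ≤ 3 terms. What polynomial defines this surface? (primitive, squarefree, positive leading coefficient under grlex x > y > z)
x^2 - 3*y^2 + 3*z

(a) The degree is 2 — a hyperbolic paraboloid; a quadric.
(b) Symmetries: it's symmetric under y → −y, forcing even powers of y; mirror symmetry x ↦ −x ⇒ only even powers of x.
(c) Against the integer gridlines: it meets the y-axis at y = 0 (among the integer gridlines); it meets the z-axis at z = 0 (among the integer gridlines).
(d) Matching integer coefficients to the picture gives p.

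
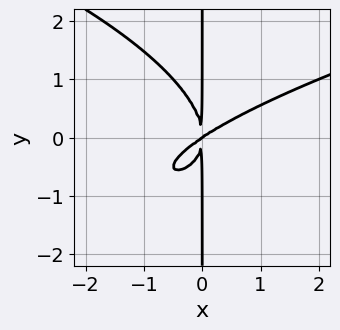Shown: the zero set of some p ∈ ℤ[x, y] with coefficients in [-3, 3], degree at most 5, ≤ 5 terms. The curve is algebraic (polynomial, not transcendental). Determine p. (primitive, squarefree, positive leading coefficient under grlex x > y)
First, degree: the shape is more complex than any degree-3 curve, so deg p = 4.
Next, observable constraints: every point of the y-axis in the box is on the curve; it crosses the x-axis at the gridline x = 0.
Finally, solving for integer coefficients yields p as stated.

2*x*y^3 - 2*x^3 + 3*x^2*y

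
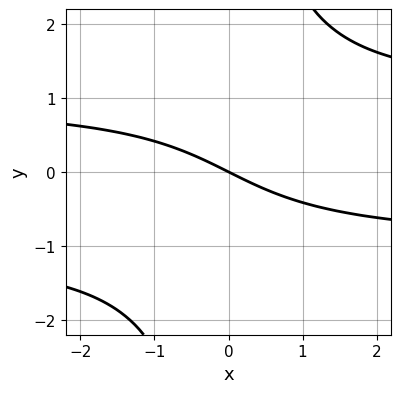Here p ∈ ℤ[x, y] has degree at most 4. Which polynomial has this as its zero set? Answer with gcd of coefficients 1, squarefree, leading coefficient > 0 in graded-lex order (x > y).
(a) The degree is 3 — no degree-2 curve has this shape.
(b) From the axis intercepts and sections: one x-axis crossing is at x = 0; it crosses the y-axis at the gridline y = 0.
(c) The integer polynomial consistent with all of this is the stated p.

x*y^2 - x - 2*y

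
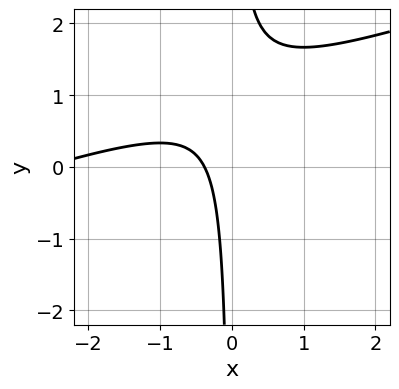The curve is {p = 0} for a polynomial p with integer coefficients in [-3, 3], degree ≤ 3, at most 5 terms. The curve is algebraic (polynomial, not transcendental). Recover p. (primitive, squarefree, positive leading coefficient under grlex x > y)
First, deg p = 2.
Next, reading off the gridlines: it misses every integer gridline on the y-axis.
Finally, solving for integer coefficients yields p as stated.

x^2 - 3*x*y + 3*x + 1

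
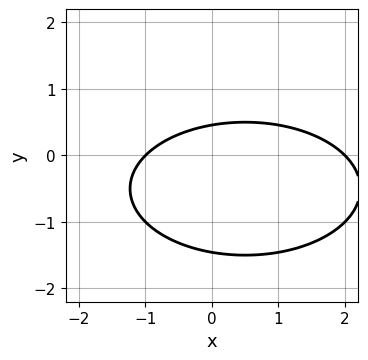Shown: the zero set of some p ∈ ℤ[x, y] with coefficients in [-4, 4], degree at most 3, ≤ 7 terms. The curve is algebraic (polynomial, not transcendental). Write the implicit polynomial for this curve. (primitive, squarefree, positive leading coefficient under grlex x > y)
1. deg p = 2.
2. Reading off the gridlines: the x-axis gridline crossings are at x ∈ {-1, 2}.
3. Fitting integer coefficients to these (and the overall shape) gives p.

x^2 + 3*y^2 - x + 3*y - 2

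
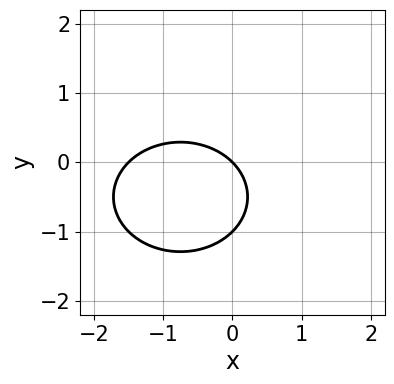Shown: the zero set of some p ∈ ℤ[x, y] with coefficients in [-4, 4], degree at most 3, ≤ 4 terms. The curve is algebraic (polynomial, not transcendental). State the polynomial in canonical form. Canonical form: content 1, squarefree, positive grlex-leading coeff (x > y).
(a) deg p = 2. A generic line meets the curve in up to 2 points.
(b) Checking where it meets the axes: the y-axis gridline crossings are at y ∈ {-1, 0}; it meets the x-axis at x = 0 (among the integer gridlines).
(c) Together with the visible shape, these determine p as stated.

2*x^2 + 3*y^2 + 3*x + 3*y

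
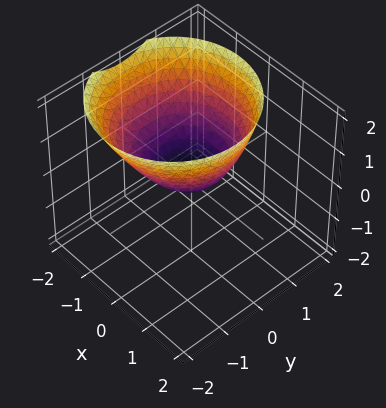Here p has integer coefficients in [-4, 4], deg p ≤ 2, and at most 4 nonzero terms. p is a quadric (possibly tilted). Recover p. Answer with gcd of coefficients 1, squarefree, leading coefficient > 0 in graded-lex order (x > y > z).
2*x^2 + x*z + 2*y^2 - 3*z

1. deg p = 2. A generic line meets the surface in up to 2 points.
2. From the axis intercepts and sections: one y-axis crossing is at y = 0; it crosses the z-axis at the gridline z = 0; one x-axis crossing is at x = 0.
3. Assembling these constraints gives the stated polynomial.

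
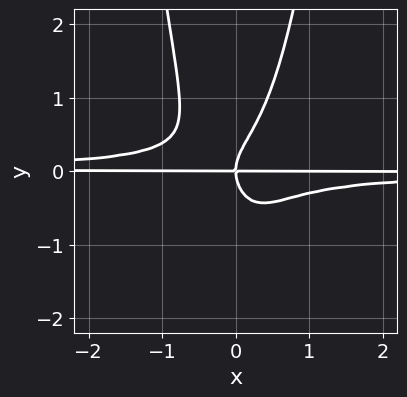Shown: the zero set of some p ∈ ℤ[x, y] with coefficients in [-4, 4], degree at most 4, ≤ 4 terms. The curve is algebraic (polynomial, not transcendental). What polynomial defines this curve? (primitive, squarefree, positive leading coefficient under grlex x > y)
3*x^2*y^2 - y^3 + x*y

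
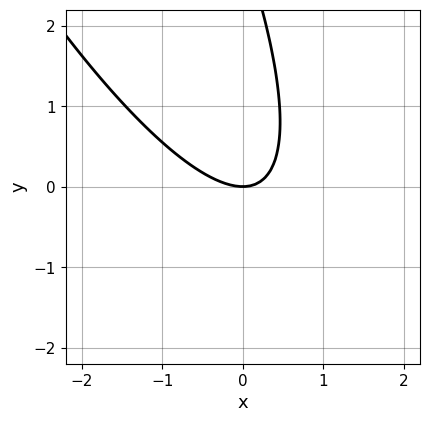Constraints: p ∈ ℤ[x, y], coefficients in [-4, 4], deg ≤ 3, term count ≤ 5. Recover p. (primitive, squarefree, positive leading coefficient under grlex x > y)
Degree: no degree-1 curve has this shape, so deg p = 2.
Reading off the gridlines: it meets the x-axis at x = 0 (among the integer gridlines); it crosses the y-axis at the gridline y = 0.
Matching integer coefficients to the picture gives p.

3*x^2 + 3*x*y + y^2 - 3*y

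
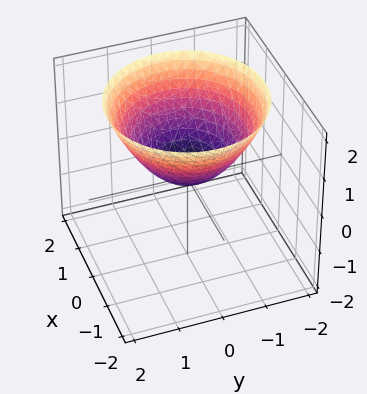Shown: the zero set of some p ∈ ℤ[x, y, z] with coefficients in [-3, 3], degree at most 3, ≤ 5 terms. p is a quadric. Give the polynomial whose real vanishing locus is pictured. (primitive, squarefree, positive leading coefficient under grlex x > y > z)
deg p = 2.
By symmetry, every cross-section ⟂ z is a circle, so x, y appear only via x² + y².
Against the integer gridlines: one y-axis crossing is at y = 0; one x-axis crossing is at x = 0.
These observations pin down the coefficients.

2*x^2 + 2*y^2 - 3*z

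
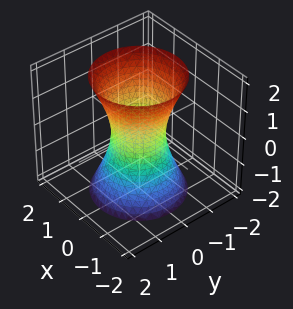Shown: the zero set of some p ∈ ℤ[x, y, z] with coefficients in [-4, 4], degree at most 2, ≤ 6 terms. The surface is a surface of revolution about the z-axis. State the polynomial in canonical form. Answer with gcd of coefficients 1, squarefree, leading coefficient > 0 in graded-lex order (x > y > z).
(a) Degree: the shape is more complex than any degree-1 surface, so deg p = 2.
(b) Symmetries: rotational symmetry about the z-axis ⇒ p depends on x, y only through x² + y².
(c) Observable constraints: no z-intercept at any integer in the box; a circular section at z = 0 has radius between 0 and 1.
(d) Solving for integer coefficients yields p as stated.

3*x^2 + 3*y^2 - z^2 - 2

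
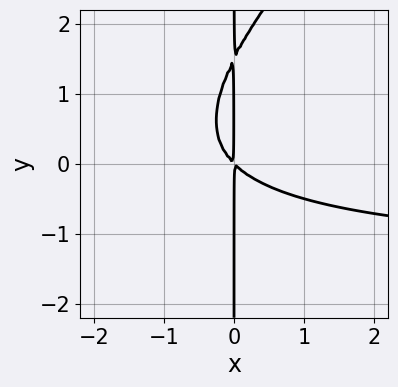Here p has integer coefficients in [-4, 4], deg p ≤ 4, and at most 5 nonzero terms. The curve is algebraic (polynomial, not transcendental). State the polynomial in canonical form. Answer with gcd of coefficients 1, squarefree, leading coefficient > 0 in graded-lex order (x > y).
2*x^2*y - 2*x*y^2 + 3*x^2 + 3*x*y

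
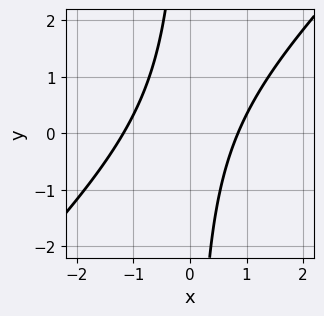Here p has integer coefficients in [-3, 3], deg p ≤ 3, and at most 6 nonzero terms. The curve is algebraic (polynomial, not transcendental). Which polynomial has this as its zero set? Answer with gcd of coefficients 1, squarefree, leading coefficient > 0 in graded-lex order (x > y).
3*x^2 - 3*x*y + x - 3

(a) deg p = 2. The shape is more complex than any degree-1 curve.
(b) Against the integer gridlines: the curve avoids every integer y-axis point in the box.
(c) Putting this together gives p.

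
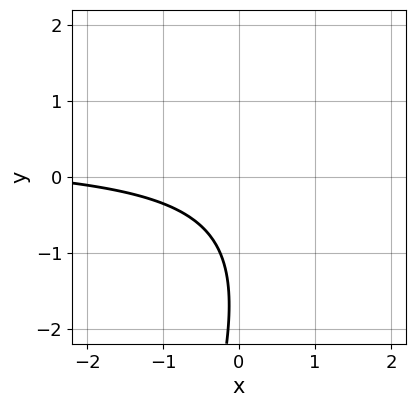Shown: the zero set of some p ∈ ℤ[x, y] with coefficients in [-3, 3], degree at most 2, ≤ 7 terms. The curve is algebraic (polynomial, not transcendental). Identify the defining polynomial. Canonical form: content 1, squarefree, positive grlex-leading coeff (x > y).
1. deg p = 2. The shape is more complex than any degree-1 curve.
2. Reading off the gridlines: no y-intercept at any integer in the box; the curve avoids every integer x-axis point in the box.
3. Putting this together gives p.

3*x*y - y^2 - x - 3*y - 3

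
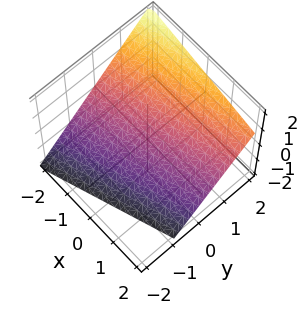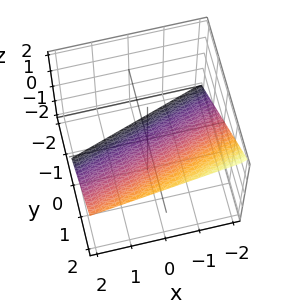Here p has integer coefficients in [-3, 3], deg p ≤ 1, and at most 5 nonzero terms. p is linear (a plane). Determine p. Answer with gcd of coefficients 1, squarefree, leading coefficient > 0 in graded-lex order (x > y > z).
First, degree: every cross-section is a straight line — this is a plane, so deg p = 1.
Then, from the visible intercepts: it crosses the x-axis at the gridline x = -2.
Finally, these observations pin down the coefficients.

x - 3*y + 3*z + 2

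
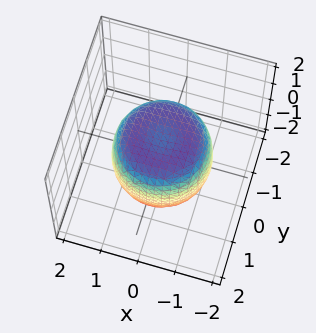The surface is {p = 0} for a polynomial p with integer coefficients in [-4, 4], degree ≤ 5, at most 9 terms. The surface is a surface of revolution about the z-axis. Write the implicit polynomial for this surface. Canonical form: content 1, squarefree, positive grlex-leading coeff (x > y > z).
First, deg p = 4.
Then, symmetries: the surface is invariant under rotation about z: p = q(x² + y², z).
Next, against the integer gridlines: a circular section at z = 0 has radius between 1 and 2; the z-axis gridline crossings are at z ∈ {-1, 1}.
Finally, the integer polynomial consistent with all of this is the stated p.

x^4 + 2*x^2*y^2 + y^4 - x^2 - y^2 + z^2 - 1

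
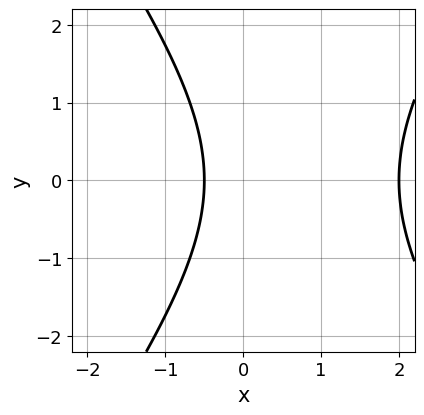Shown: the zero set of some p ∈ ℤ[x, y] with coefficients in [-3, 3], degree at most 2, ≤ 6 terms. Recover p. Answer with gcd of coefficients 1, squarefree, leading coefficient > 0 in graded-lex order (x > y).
2*x^2 - y^2 - 3*x - 2

First, the degree is 2 — no degree-1 curve has this shape.
Then, symmetries: mirror symmetry y ↦ −y ⇒ only even powers of y.
Next, from the visible intercepts: no y-intercept at any integer in the box; it meets the x-axis at x = 2 (among the integer gridlines).
Finally, putting this together gives p.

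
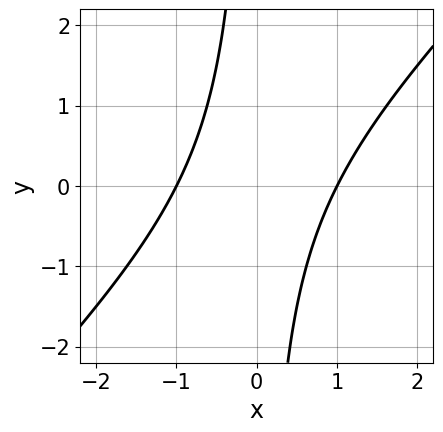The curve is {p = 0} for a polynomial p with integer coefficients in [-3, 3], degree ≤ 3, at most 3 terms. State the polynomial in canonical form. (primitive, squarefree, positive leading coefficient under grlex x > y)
1. Degree: the shape is more complex than any degree-1 curve, so deg p = 2.
2. Checking where it meets the axes: no y-intercept at any integer in the box; among the integer gridlines, it crosses the x-axis at x ∈ {-1, 1}.
3. The integer polynomial consistent with all of this is the stated p.

x^2 - x*y - 1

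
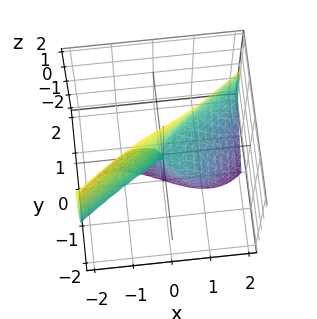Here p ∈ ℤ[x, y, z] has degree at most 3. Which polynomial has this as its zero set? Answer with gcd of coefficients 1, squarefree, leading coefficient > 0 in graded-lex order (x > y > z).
First, the degree is 3 — the shape is more complex than any degree-2 surface.
Next, from the axis intercepts and sections: it meets the x-axis at x = 0 (among the integer gridlines); the visible z-axis segment lies entirely on the surface; it meets the y-axis at y = 0 (among the integer gridlines).
Finally, together with the visible shape, these determine p as stated.

x^3 - 3*y^3 - 2*y*z^2 + 2*x*z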